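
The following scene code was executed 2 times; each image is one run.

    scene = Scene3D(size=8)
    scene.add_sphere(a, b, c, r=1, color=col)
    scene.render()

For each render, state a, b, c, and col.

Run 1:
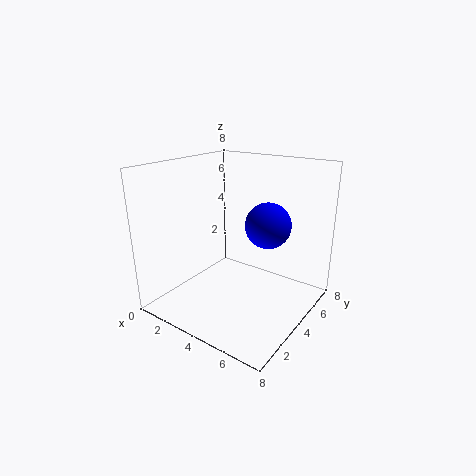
a = 7, b = 2, c = 6, col = 'blue'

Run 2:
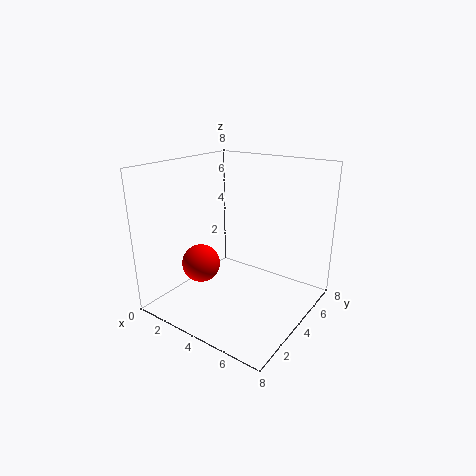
a = 3, b = 2, c = 3, col = 'red'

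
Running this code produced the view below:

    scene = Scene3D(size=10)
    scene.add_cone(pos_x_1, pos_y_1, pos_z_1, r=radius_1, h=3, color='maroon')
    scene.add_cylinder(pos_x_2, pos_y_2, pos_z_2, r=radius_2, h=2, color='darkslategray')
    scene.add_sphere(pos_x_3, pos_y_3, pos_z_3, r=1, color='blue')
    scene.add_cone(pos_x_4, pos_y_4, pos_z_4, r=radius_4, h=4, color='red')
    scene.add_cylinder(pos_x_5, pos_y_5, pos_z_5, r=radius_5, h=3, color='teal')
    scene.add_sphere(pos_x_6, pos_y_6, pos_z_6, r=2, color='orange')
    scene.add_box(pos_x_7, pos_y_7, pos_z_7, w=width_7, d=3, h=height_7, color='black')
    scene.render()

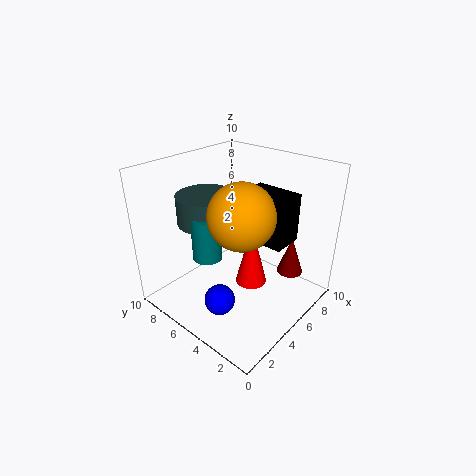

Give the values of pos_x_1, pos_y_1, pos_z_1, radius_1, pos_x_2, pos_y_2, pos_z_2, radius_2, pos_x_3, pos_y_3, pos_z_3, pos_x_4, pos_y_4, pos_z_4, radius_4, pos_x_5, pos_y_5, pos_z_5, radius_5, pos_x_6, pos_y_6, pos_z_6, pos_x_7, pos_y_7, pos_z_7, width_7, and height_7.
pos_x_1 = 9, pos_y_1 = 3, pos_z_1 = 1, radius_1 = 1, pos_x_2 = 4, pos_y_2 = 7, pos_z_2 = 6, radius_2 = 2, pos_x_3 = 2, pos_y_3 = 4, pos_z_3 = 2, pos_x_4 = 4, pos_y_4 = 3, pos_z_4 = 3, radius_4 = 1, pos_x_5 = 3, pos_y_5 = 6, pos_z_5 = 4, radius_5 = 1, pos_x_6 = 3, pos_y_6 = 3, pos_z_6 = 8, pos_x_7 = 4, pos_y_7 = 1, pos_z_7 = 6, width_7 = 2, height_7 = 3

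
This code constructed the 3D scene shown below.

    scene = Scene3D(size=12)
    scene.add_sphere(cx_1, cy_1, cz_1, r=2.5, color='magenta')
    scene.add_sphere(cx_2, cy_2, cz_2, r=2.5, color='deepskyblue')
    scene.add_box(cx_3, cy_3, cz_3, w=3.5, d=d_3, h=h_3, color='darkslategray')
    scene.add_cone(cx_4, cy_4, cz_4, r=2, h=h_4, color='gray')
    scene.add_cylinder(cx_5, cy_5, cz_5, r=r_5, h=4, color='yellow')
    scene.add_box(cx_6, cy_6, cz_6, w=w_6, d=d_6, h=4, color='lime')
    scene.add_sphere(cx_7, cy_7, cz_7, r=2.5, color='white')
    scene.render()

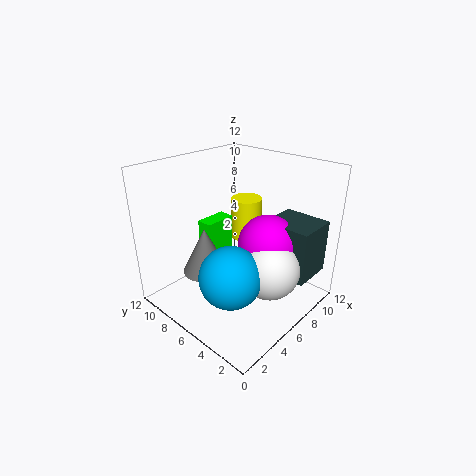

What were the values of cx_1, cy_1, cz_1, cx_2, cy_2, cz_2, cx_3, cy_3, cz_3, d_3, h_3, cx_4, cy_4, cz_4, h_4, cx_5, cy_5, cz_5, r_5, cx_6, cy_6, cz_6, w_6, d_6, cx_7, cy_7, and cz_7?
cx_1 = 7.5; cy_1 = 4; cz_1 = 5.5; cx_2 = 3.5; cy_2 = 4.5; cz_2 = 4; cx_3 = 7.5; cy_3 = 0.5; cz_3 = 3; d_3 = 4; h_3 = 4.5; cx_4 = 4.5; cy_4 = 8.5; cz_4 = 2.5; h_4 = 4; cx_5 = 10.5; cy_5 = 9; cz_5 = 3.5; r_5 = 1.5; cx_6 = 6; cy_6 = 9.5; cz_6 = 2; w_6 = 3; d_6 = 1.5; cx_7 = 6.5; cy_7 = 3; cz_7 = 4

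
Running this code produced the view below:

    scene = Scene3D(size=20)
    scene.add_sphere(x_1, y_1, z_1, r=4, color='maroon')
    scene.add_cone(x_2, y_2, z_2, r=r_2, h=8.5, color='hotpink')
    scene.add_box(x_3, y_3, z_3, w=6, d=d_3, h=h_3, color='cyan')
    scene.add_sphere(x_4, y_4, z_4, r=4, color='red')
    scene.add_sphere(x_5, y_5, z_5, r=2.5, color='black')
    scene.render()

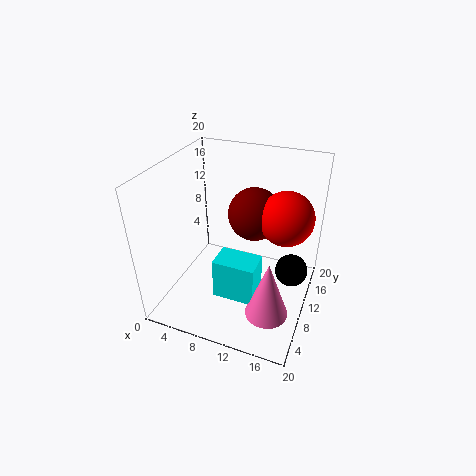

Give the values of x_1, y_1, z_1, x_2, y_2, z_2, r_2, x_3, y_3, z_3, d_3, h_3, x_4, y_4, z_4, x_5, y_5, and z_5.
x_1 = 10.5, y_1 = 15.5, z_1 = 11, x_2 = 15.5, y_2 = 7, z_2 = 0.5, r_2 = 3, x_3 = 7.5, y_3 = 6.5, z_3 = 1.5, d_3 = 4, h_3 = 6, x_4 = 15.5, y_4 = 15, z_4 = 11.5, x_5 = 17, y_5 = 15, z_5 = 2.5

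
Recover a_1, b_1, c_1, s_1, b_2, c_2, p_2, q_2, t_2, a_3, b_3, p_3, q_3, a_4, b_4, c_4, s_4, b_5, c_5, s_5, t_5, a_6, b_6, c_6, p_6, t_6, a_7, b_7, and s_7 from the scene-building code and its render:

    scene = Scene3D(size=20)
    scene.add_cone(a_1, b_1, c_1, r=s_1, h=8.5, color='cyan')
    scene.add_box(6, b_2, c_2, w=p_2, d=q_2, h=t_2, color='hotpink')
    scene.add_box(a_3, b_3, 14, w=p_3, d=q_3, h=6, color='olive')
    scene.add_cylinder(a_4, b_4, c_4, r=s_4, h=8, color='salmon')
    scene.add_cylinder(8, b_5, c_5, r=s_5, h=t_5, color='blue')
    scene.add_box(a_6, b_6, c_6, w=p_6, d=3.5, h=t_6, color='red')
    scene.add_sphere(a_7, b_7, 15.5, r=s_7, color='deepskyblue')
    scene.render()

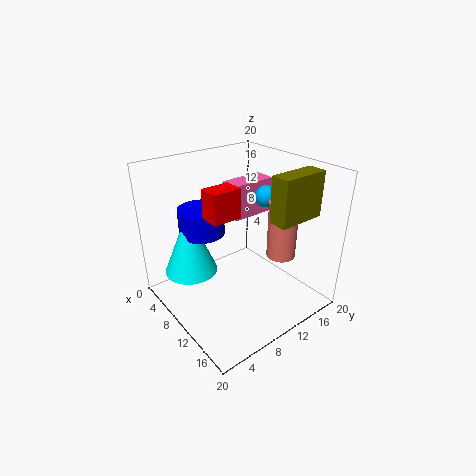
a_1 = 8
b_1 = 3.5
c_1 = 6.5
s_1 = 3.5
b_2 = 10.5
c_2 = 12
p_2 = 3
q_2 = 6.5
t_2 = 5
a_3 = 15
b_3 = 11
p_3 = 2.5
q_3 = 6.5
a_4 = 14
b_4 = 14.5
c_4 = 7.5
s_4 = 2
b_5 = 5.5
c_5 = 11.5
s_5 = 3
t_5 = 3.5
a_6 = 12.5
b_6 = 3
c_6 = 16
p_6 = 2.5
t_6 = 3.5
a_7 = 11
b_7 = 14
s_7 = 1.5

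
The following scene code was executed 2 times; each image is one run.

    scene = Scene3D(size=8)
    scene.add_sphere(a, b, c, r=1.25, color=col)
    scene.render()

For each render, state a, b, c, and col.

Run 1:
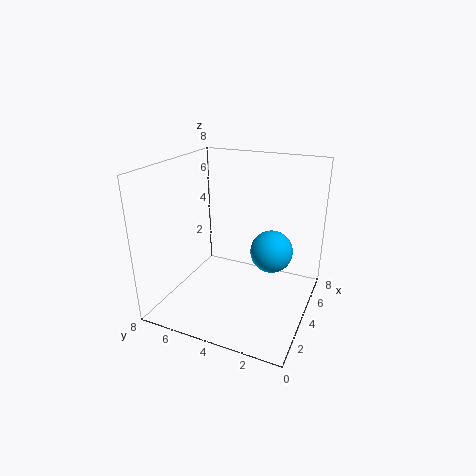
a = 5.5
b = 2.5
c = 2.75
col = 'deepskyblue'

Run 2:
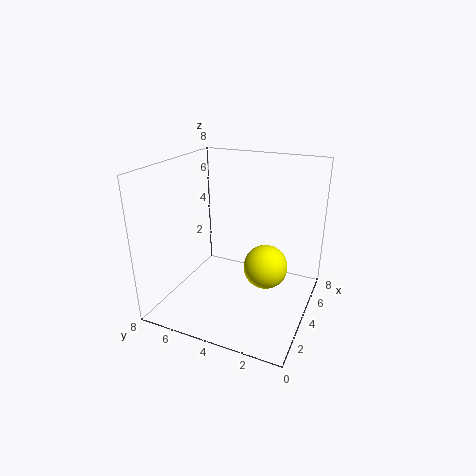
a = 4.5
b = 2.5
c = 2.25
col = 'yellow'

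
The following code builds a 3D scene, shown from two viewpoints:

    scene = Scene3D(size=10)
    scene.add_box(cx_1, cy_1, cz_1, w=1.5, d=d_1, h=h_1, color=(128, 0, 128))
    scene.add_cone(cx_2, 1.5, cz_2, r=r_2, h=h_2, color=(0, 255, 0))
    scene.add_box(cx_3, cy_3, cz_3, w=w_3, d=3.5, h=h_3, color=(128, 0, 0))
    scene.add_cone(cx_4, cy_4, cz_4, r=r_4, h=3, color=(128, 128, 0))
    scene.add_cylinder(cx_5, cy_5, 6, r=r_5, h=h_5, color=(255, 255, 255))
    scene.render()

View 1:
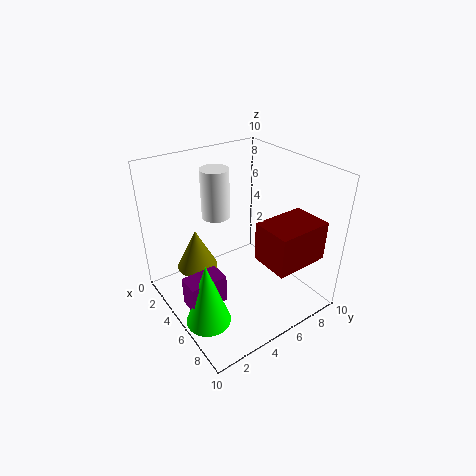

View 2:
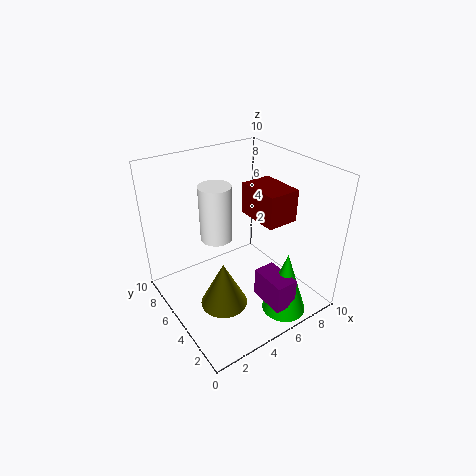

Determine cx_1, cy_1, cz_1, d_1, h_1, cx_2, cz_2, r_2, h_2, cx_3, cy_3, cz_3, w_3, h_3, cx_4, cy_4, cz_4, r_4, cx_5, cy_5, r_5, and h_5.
cx_1 = 5; cy_1 = 0.5; cz_1 = 1.5; d_1 = 2.5; h_1 = 2; cx_2 = 6.5; cz_2 = 0.5; r_2 = 1.5; h_2 = 4.5; cx_3 = 7.5; cy_3 = 4.5; cz_3 = 5; w_3 = 2.5; h_3 = 2.5; cx_4 = 2.5; cy_4 = 3; cz_4 = 2; r_4 = 1.5; cx_5 = 3; cy_5 = 4.5; r_5 = 1; h_5 = 3.5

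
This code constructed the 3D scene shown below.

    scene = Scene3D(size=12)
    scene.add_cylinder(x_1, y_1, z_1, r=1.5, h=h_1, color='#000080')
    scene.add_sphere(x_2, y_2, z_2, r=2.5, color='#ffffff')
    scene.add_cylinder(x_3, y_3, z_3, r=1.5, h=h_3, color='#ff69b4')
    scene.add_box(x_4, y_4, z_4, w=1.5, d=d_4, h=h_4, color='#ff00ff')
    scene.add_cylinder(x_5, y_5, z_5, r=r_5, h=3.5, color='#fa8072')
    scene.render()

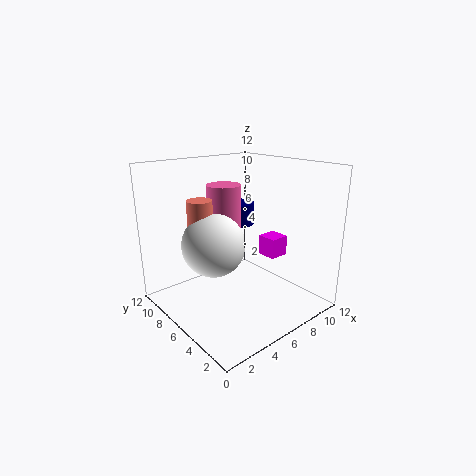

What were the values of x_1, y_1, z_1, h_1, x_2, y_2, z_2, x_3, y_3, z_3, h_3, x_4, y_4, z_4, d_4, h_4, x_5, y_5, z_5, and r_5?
x_1 = 8.5; y_1 = 9; z_1 = 6; h_1 = 2; x_2 = 3.5; y_2 = 6; z_2 = 6; x_3 = 6.5; y_3 = 8.5; z_3 = 5; h_3 = 5; x_4 = 6; y_4 = 2; z_4 = 5.5; d_4 = 1.5; h_4 = 1.5; x_5 = 3; y_5 = 7; z_5 = 6; r_5 = 1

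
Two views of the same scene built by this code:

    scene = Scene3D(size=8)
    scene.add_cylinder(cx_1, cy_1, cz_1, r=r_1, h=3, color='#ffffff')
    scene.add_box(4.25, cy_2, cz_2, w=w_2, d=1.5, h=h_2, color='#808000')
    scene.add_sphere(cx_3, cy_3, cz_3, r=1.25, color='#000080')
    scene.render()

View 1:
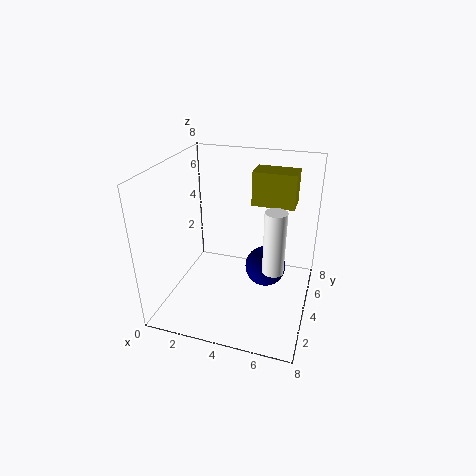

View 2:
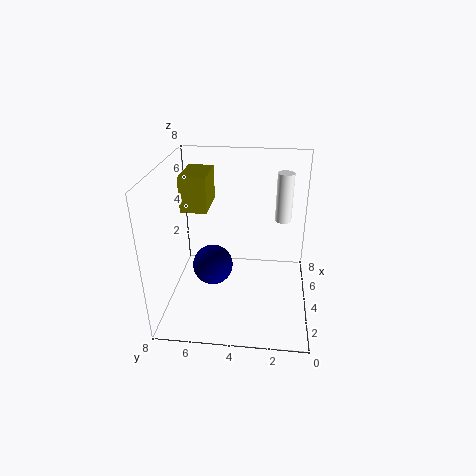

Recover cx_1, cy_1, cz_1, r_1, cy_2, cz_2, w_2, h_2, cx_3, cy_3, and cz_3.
cx_1 = 6.5, cy_1 = 1.5, cz_1 = 4, r_1 = 0.5, cy_2 = 5.75, cz_2 = 5.25, w_2 = 2.5, h_2 = 2, cx_3 = 5.25, cy_3 = 5.75, cz_3 = 1.25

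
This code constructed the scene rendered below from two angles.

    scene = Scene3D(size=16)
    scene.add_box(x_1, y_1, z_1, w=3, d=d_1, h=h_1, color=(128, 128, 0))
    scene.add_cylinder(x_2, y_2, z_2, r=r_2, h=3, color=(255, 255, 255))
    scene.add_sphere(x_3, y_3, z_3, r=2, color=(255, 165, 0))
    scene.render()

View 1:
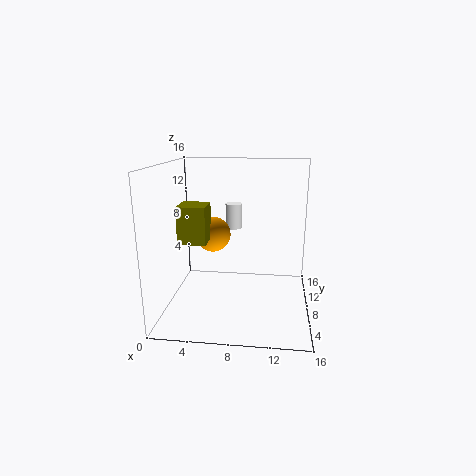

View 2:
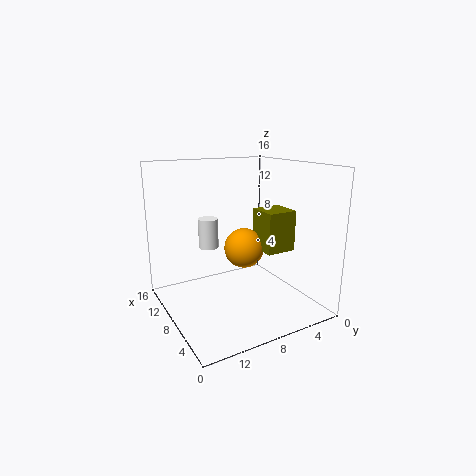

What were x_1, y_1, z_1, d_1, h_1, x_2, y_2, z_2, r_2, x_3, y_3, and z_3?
x_1 = 2, y_1 = 5, z_1 = 8, d_1 = 3, h_1 = 4, x_2 = 7, y_2 = 12, z_2 = 8, r_2 = 1, x_3 = 5, y_3 = 9, z_3 = 8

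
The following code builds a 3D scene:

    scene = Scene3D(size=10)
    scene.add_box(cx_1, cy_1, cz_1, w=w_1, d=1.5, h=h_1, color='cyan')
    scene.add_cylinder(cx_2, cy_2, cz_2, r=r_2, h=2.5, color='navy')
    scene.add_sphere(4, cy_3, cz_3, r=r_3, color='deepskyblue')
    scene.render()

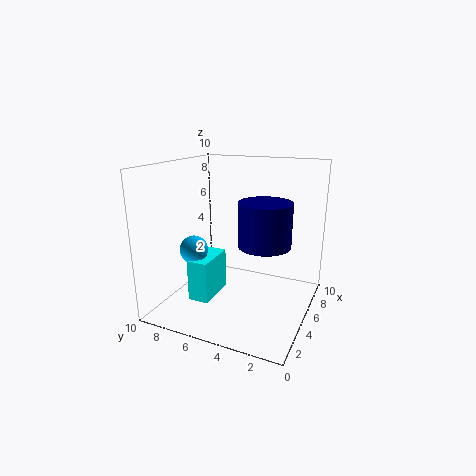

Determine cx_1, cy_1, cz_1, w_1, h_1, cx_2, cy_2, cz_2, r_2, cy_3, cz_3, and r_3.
cx_1 = 3
cy_1 = 6.5
cz_1 = 0.5
w_1 = 3
h_1 = 3
cx_2 = 2
cy_2 = 2
cz_2 = 6
r_2 = 1.5
cy_3 = 8
cz_3 = 4
r_3 = 1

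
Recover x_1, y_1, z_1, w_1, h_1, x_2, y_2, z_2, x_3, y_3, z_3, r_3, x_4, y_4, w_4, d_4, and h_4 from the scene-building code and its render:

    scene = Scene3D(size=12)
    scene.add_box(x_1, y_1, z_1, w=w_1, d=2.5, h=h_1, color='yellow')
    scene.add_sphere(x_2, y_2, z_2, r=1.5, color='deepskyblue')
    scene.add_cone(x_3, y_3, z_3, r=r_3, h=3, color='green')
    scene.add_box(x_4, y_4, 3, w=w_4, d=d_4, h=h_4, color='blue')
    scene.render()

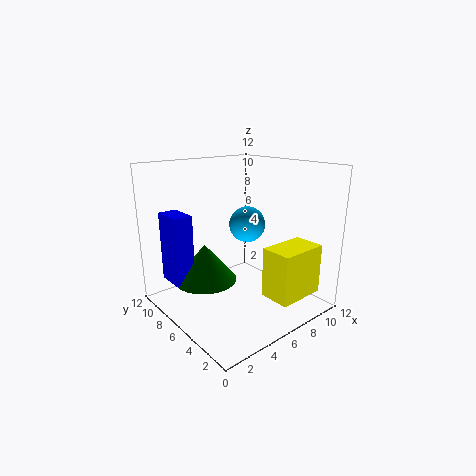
x_1 = 6, y_1 = 0.5, z_1 = 2, w_1 = 4, h_1 = 4, x_2 = 7, y_2 = 6, z_2 = 7, x_3 = 3, y_3 = 6.5, z_3 = 3, r_3 = 2.5, x_4 = 0.5, y_4 = 6.5, w_4 = 1.5, d_4 = 2.5, h_4 = 5.5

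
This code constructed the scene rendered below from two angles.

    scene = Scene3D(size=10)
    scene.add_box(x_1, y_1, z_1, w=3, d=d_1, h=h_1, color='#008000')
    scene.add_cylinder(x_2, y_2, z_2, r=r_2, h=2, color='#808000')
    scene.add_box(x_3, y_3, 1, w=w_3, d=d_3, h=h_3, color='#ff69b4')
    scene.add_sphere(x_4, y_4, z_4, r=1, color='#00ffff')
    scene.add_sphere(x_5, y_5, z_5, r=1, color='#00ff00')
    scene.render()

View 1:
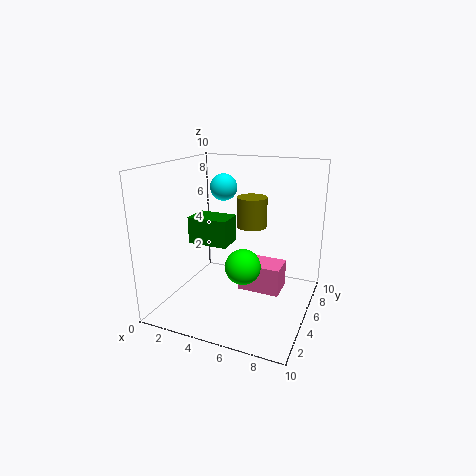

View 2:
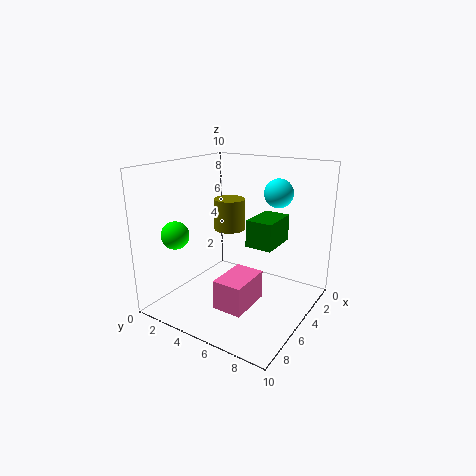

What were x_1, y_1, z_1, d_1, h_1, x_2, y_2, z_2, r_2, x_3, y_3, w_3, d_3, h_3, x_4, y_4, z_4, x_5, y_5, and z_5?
x_1 = 1; y_1 = 5; z_1 = 4; d_1 = 2; h_1 = 2; x_2 = 6; y_2 = 5; z_2 = 6; r_2 = 1; x_3 = 5; y_3 = 5; w_3 = 3; d_3 = 2; h_3 = 2; x_4 = 3; y_4 = 7; z_4 = 8; x_5 = 7; y_5 = 1; z_5 = 5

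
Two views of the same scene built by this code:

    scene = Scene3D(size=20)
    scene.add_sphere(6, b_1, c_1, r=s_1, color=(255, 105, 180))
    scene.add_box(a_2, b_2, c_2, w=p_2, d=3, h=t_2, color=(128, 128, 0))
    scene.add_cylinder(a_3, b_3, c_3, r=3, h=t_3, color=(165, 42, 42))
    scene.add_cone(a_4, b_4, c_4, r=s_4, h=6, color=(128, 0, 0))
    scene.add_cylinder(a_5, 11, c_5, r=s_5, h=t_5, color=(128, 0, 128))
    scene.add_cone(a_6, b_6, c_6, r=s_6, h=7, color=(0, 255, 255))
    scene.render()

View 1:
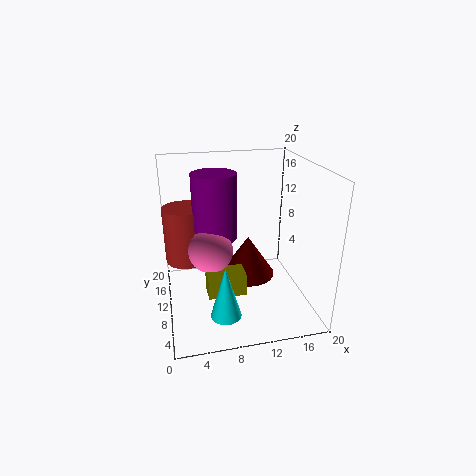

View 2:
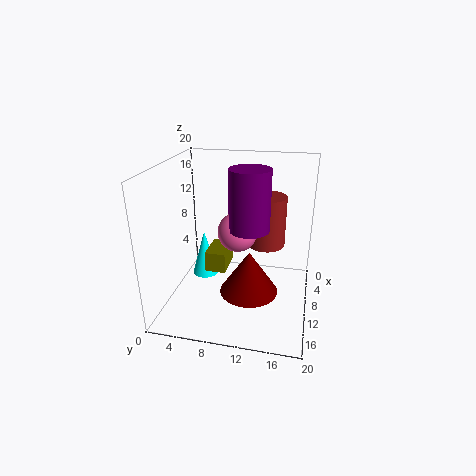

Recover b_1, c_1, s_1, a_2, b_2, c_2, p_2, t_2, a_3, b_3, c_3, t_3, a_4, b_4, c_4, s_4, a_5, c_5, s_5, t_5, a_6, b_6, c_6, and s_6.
b_1 = 9
c_1 = 9
s_1 = 3
a_2 = 5
b_2 = 5
c_2 = 4
p_2 = 5
t_2 = 3
a_3 = 3
b_3 = 13
c_3 = 6
t_3 = 8
a_4 = 12
b_4 = 12
c_4 = 3
s_4 = 4
a_5 = 7
c_5 = 10
s_5 = 3
t_5 = 9
a_6 = 7
b_6 = 4
c_6 = 2
s_6 = 2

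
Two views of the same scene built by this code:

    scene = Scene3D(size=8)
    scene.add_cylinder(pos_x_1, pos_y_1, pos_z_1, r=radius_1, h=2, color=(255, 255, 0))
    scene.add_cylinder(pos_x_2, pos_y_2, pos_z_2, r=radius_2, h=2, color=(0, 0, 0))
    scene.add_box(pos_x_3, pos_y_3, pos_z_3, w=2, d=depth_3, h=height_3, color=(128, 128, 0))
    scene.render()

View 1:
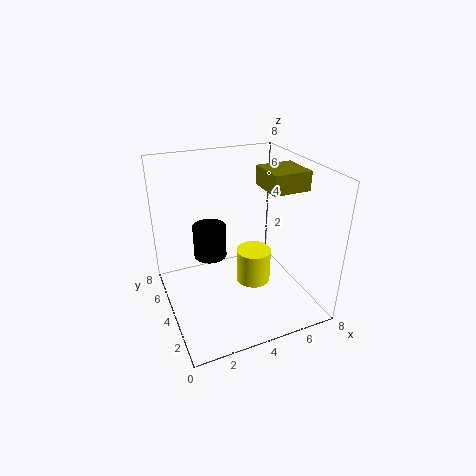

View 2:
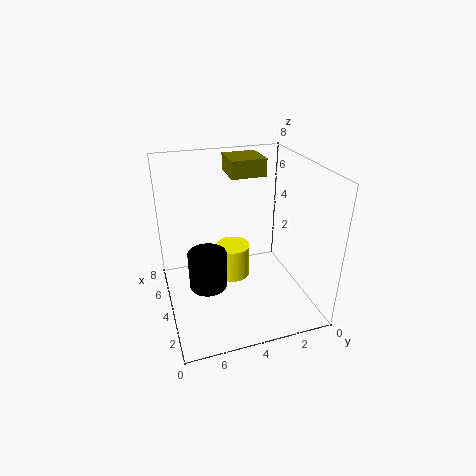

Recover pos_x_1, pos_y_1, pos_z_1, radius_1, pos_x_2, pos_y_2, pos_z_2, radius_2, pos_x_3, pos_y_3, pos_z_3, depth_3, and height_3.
pos_x_1 = 5
pos_y_1 = 4
pos_z_1 = 1
radius_1 = 1
pos_x_2 = 3
pos_y_2 = 6
pos_z_2 = 2
radius_2 = 1
pos_x_3 = 5
pos_y_3 = 2
pos_z_3 = 7
depth_3 = 2
height_3 = 1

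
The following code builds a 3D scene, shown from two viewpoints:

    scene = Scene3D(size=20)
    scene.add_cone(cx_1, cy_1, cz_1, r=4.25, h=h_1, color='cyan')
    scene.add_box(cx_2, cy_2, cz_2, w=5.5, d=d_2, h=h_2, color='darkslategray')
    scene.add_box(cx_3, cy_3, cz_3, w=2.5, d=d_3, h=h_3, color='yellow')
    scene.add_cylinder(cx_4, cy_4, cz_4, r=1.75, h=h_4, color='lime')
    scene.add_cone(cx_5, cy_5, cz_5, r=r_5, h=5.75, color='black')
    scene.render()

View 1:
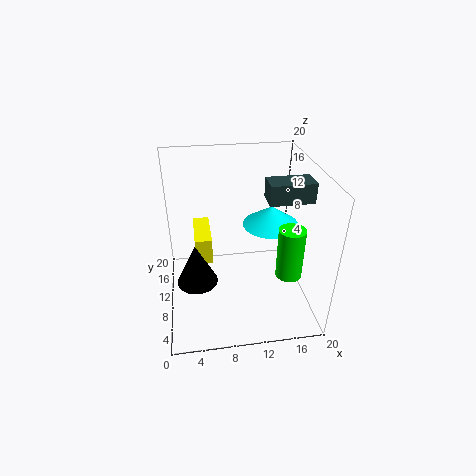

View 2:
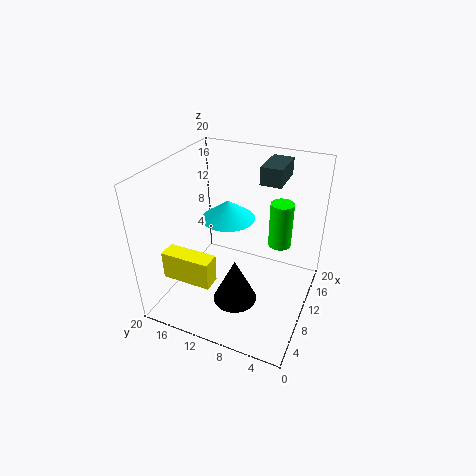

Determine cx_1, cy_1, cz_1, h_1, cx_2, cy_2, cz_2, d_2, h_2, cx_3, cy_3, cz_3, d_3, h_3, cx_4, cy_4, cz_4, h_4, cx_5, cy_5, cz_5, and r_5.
cx_1 = 15.75; cy_1 = 14.25; cz_1 = 9.25; h_1 = 3; cx_2 = 13; cy_2 = 5.25; cz_2 = 17; d_2 = 3; h_2 = 2.5; cx_3 = 4; cy_3 = 11.75; cz_3 = 4.75; d_3 = 7; h_3 = 4; cx_4 = 16.25; cy_4 = 5.75; cz_4 = 6.25; h_4 = 7; cx_5 = 4; cy_5 = 7.75; cz_5 = 5; r_5 = 2.75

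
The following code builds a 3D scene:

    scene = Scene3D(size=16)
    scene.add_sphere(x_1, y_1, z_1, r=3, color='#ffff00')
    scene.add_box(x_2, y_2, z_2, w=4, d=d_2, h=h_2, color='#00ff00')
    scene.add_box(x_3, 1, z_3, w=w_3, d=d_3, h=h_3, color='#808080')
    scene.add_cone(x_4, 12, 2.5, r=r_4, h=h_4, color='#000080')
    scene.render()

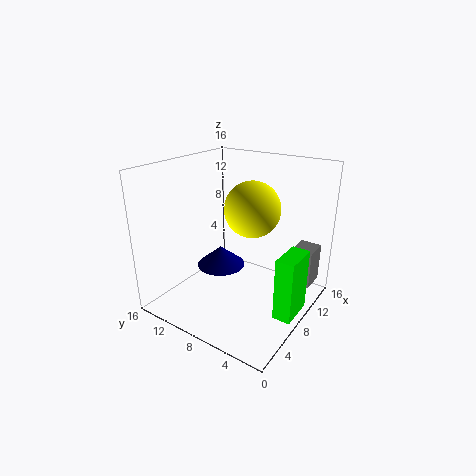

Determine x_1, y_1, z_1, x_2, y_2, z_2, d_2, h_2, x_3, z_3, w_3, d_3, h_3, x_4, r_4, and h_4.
x_1 = 8.5; y_1 = 6.5; z_1 = 11.5; x_2 = 6.5; y_2 = 0.5; z_2 = 0.5; d_2 = 2; h_2 = 7; x_3 = 12.5; z_3 = 1.5; w_3 = 3; d_3 = 2.5; h_3 = 4.5; x_4 = 10; r_4 = 3; h_4 = 2.5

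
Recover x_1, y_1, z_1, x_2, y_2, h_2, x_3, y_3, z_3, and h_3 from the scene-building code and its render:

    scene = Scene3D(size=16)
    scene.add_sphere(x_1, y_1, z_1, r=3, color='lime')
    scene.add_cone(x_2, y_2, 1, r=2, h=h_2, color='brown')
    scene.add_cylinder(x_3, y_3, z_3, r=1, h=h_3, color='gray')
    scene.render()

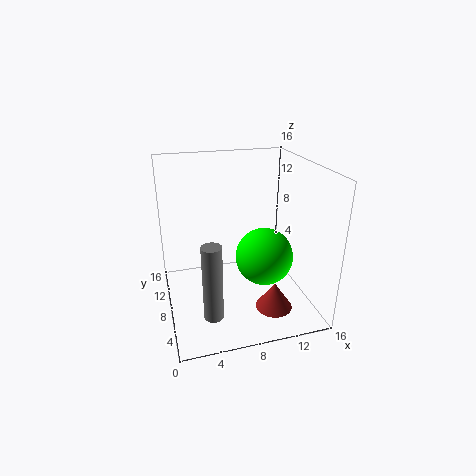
x_1 = 10; y_1 = 5; z_1 = 7; x_2 = 11; y_2 = 4; h_2 = 3; x_3 = 4; y_3 = 3; z_3 = 2; h_3 = 8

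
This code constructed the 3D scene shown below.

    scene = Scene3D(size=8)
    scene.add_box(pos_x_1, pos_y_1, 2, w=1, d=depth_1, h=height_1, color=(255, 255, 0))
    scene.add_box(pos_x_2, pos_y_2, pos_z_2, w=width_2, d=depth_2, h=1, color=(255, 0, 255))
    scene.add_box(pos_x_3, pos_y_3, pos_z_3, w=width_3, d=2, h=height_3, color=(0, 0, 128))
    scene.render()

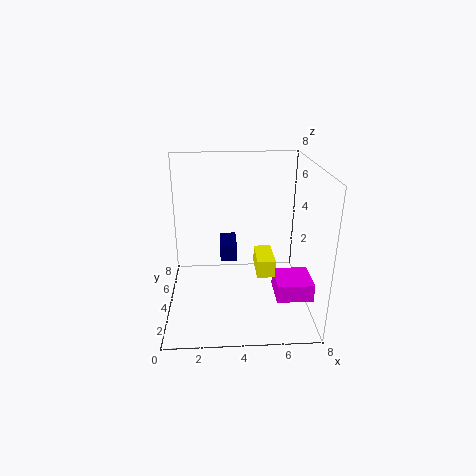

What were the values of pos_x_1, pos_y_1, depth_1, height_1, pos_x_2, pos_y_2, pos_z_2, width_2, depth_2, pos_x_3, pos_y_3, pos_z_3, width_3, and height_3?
pos_x_1 = 5; pos_y_1 = 3; depth_1 = 2; height_1 = 1; pos_x_2 = 6; pos_y_2 = 2; pos_z_2 = 1; width_2 = 2; depth_2 = 2; pos_x_3 = 3; pos_y_3 = 5; pos_z_3 = 2; width_3 = 1; height_3 = 1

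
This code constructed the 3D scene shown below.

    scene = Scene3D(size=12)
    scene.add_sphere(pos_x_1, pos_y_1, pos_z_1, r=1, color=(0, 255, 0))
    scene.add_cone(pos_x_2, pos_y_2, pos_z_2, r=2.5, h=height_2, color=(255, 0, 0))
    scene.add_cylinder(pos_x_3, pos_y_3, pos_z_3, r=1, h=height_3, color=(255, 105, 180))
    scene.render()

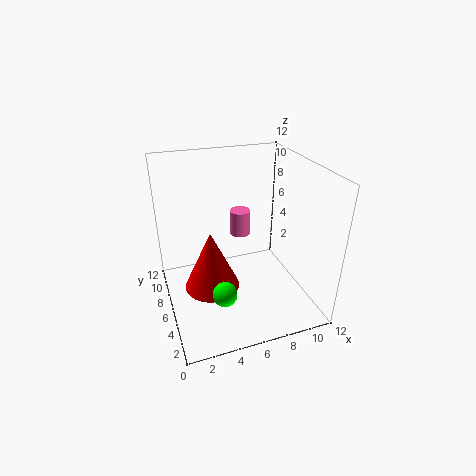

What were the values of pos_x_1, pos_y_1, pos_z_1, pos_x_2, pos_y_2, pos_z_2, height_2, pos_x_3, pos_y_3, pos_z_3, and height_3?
pos_x_1 = 4, pos_y_1 = 3.5, pos_z_1 = 2.5, pos_x_2 = 4, pos_y_2 = 7.5, pos_z_2 = 0.5, height_2 = 5.5, pos_x_3 = 8, pos_y_3 = 11, pos_z_3 = 3.5, height_3 = 2.5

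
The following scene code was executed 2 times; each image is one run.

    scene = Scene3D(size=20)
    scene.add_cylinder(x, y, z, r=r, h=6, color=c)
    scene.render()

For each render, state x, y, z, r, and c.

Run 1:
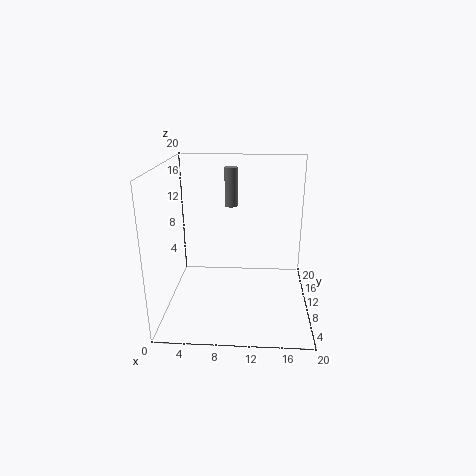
x = 8.5, y = 17, z = 12.5, r = 1, c = 'gray'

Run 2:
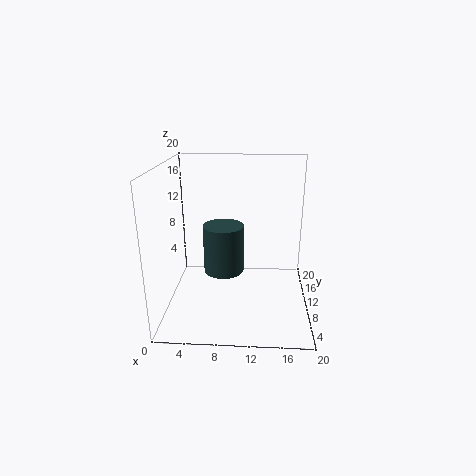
x = 8.5, y = 5.5, z = 7.5, r = 2.5, c = 'darkslategray'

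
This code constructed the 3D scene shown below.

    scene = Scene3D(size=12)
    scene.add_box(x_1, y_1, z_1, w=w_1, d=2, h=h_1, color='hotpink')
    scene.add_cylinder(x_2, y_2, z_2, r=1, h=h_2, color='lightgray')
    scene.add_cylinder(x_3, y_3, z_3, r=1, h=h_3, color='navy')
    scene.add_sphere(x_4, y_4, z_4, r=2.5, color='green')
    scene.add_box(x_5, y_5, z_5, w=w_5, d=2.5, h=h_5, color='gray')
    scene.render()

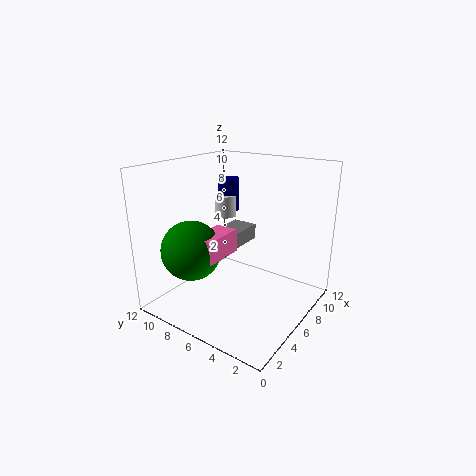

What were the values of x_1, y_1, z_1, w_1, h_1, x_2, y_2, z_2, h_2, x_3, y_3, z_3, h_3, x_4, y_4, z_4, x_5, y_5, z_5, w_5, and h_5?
x_1 = 3
y_1 = 6.5
z_1 = 4.5
w_1 = 3.5
h_1 = 2
x_2 = 9
y_2 = 9.5
z_2 = 6.5
h_2 = 2
x_3 = 9.5
y_3 = 9.5
z_3 = 7
h_3 = 3
x_4 = 3.5
y_4 = 9
z_4 = 5
x_5 = 8.5
y_5 = 8
z_5 = 3.5
w_5 = 3.5
h_5 = 1.5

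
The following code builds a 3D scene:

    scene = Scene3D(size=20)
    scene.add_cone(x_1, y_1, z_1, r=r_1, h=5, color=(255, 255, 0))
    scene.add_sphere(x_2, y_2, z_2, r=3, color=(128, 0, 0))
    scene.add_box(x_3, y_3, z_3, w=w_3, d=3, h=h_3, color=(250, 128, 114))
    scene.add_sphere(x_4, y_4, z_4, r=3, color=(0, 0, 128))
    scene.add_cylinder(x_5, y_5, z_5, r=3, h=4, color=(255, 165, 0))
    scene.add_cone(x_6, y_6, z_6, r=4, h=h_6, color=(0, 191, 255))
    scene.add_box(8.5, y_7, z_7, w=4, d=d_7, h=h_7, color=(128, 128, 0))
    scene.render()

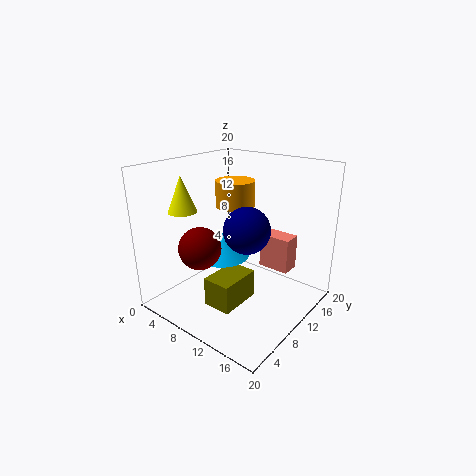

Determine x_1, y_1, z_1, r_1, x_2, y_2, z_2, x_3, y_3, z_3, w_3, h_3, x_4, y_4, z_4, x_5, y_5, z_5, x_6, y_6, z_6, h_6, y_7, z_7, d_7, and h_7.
x_1 = 3.5, y_1 = 6, z_1 = 13.5, r_1 = 2, x_2 = 6, y_2 = 6.5, z_2 = 8.5, x_3 = 9, y_3 = 17, z_3 = 2.5, w_3 = 5, h_3 = 5.5, x_4 = 13, y_4 = 8, z_4 = 12.5, x_5 = 5.5, y_5 = 15, z_5 = 12.5, x_6 = 7, y_6 = 10, z_6 = 6.5, h_6 = 3.5, y_7 = 4.5, z_7 = 1.5, d_7 = 6, h_7 = 4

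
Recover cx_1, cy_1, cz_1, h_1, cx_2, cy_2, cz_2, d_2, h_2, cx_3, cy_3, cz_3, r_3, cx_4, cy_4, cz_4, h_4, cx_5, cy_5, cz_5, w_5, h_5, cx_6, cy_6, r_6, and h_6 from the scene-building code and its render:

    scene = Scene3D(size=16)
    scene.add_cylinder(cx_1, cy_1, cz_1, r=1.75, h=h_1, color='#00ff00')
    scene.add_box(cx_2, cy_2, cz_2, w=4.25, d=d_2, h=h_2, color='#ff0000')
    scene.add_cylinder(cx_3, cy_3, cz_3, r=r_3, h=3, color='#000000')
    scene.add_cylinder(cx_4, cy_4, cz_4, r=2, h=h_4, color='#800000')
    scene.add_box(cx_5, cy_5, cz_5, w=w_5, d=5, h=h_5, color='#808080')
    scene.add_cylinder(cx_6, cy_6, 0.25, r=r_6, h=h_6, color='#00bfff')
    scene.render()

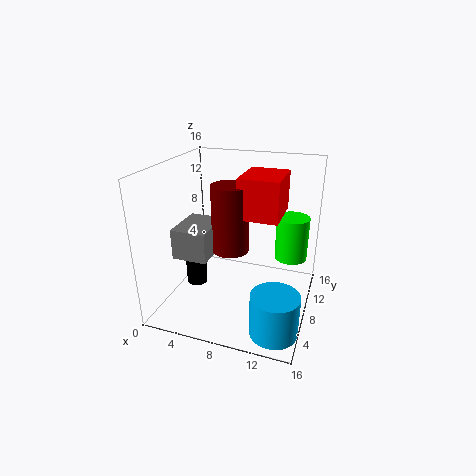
cx_1 = 13.75
cy_1 = 9.25
cz_1 = 6
h_1 = 4.75
cx_2 = 8.5
cy_2 = 6
cz_2 = 11
d_2 = 5.25
h_2 = 4.25
cx_3 = 2.25
cy_3 = 8.75
cz_3 = 0.75
r_3 = 1.25
cx_4 = 7.5
cy_4 = 7
cz_4 = 7
h_4 = 7.25
cx_5 = 2.25
cy_5 = 3.5
cz_5 = 6.75
w_5 = 3.75
h_5 = 3.25
cx_6 = 13.5
cy_6 = 3.25
r_6 = 2.5
h_6 = 4.5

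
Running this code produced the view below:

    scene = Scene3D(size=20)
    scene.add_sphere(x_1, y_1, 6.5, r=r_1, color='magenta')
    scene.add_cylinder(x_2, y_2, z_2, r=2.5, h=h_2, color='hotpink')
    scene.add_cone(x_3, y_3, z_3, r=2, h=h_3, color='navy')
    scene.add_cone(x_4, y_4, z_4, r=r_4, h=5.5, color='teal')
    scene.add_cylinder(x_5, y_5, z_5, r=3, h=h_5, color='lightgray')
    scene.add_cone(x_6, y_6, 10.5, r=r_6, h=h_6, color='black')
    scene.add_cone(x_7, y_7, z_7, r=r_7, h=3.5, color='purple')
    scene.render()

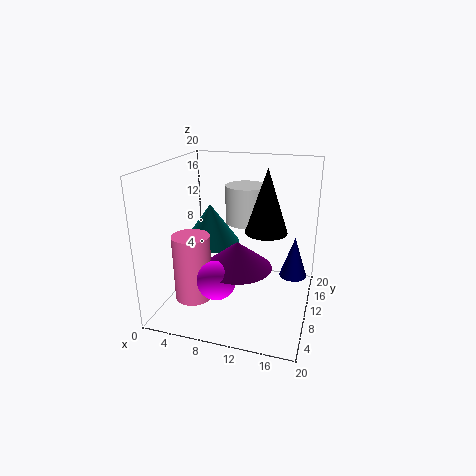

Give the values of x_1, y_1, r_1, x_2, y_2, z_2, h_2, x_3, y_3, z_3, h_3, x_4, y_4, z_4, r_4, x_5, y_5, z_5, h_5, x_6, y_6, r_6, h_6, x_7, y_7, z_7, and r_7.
x_1 = 9; y_1 = 4; r_1 = 2.5; x_2 = 5; y_2 = 5.5; z_2 = 2.5; h_2 = 9; x_3 = 17.5; y_3 = 13.5; z_3 = 3.5; h_3 = 6; x_4 = 6; y_4 = 10; z_4 = 9; r_4 = 4; x_5 = 10; y_5 = 14; z_5 = 11; h_5 = 5.5; x_6 = 13.5; y_6 = 12; r_6 = 3; h_6 = 9; x_7 = 11; y_7 = 6.5; z_7 = 7.5; r_7 = 4.5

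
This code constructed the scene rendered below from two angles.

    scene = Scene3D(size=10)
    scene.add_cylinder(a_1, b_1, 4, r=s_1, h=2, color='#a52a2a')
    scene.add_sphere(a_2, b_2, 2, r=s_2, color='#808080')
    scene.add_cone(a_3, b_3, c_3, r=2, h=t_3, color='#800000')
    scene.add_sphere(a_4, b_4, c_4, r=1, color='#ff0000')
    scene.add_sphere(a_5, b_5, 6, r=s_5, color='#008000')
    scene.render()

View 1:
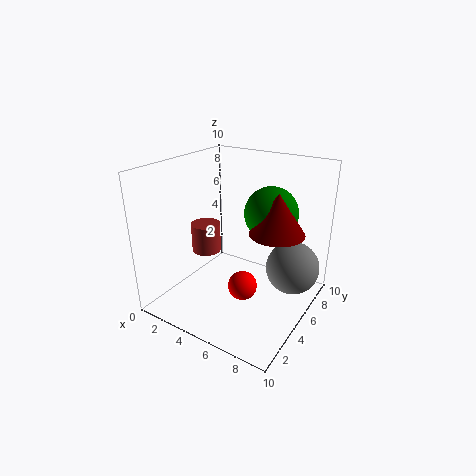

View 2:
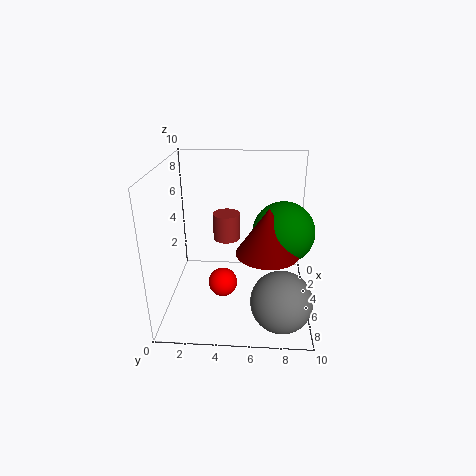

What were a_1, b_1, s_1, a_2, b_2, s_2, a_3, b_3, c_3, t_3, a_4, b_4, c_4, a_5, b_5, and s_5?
a_1 = 3; b_1 = 4; s_1 = 1; a_2 = 8; b_2 = 8; s_2 = 2; a_3 = 7; b_3 = 7; c_3 = 5; t_3 = 3; a_4 = 6; b_4 = 4; c_4 = 2; a_5 = 6; b_5 = 8; s_5 = 2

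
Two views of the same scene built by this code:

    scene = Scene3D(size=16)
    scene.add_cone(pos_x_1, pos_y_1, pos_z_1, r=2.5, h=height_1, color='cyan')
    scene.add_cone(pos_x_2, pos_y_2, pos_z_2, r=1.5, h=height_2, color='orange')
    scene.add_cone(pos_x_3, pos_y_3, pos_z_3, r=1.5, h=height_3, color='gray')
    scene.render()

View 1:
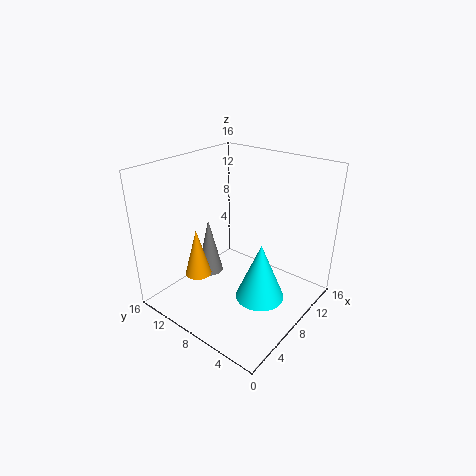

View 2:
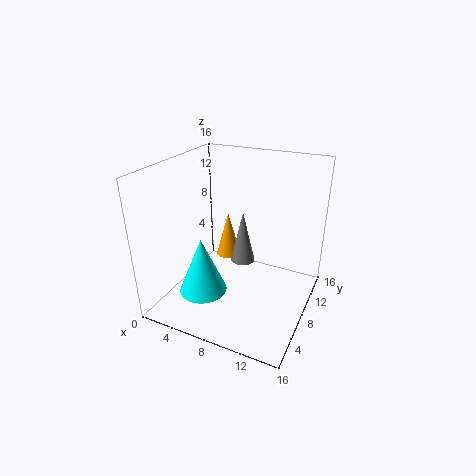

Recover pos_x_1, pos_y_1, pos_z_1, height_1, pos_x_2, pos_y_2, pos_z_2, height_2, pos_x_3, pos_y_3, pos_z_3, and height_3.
pos_x_1 = 6
pos_y_1 = 3.5
pos_z_1 = 3.5
height_1 = 6
pos_x_2 = 5
pos_y_2 = 11.5
pos_z_2 = 3.5
height_2 = 5.5
pos_x_3 = 7
pos_y_3 = 11.5
pos_z_3 = 3
height_3 = 6.5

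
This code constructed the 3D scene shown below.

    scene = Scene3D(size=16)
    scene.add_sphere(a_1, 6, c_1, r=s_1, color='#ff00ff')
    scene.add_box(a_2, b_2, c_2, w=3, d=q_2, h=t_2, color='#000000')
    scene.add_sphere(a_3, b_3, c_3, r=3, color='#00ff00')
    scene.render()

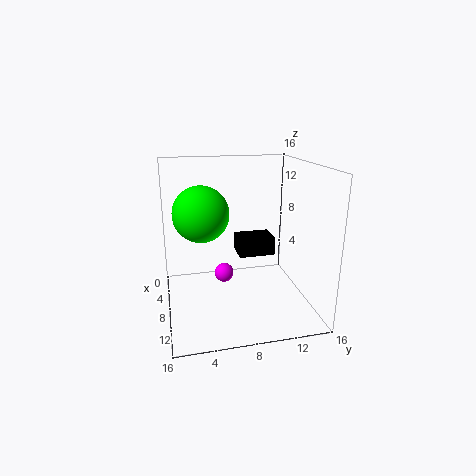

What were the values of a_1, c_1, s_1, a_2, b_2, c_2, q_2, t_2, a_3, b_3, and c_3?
a_1 = 10; c_1 = 5; s_1 = 1; a_2 = 6; b_2 = 8; c_2 = 6; q_2 = 4; t_2 = 2; a_3 = 8; b_3 = 4; c_3 = 11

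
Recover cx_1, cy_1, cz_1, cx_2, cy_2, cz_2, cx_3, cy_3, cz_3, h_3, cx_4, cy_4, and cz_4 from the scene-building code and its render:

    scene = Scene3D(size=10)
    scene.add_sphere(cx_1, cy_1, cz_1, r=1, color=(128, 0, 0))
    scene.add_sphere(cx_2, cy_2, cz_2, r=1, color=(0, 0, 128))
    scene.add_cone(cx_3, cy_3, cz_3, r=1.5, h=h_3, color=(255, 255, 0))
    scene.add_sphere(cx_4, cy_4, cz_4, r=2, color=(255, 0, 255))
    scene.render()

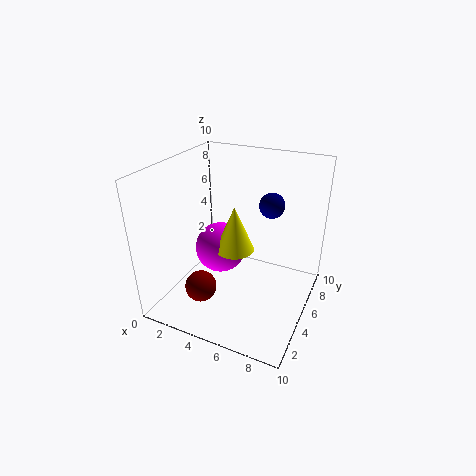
cx_1 = 4
cy_1 = 1.5
cz_1 = 3
cx_2 = 6
cy_2 = 9
cz_2 = 6
cx_3 = 4
cy_3 = 6.5
cz_3 = 3
h_3 = 3.5
cx_4 = 2.5
cy_4 = 7
cz_4 = 2.5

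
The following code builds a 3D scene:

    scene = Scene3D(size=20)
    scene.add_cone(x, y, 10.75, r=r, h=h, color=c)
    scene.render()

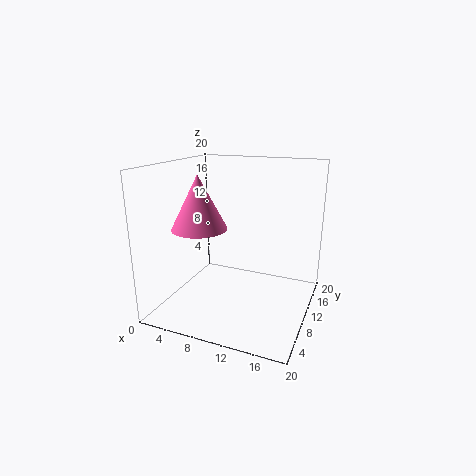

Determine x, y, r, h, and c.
x = 4.25, y = 9.5, r = 4, h = 7.75, c = 'hotpink'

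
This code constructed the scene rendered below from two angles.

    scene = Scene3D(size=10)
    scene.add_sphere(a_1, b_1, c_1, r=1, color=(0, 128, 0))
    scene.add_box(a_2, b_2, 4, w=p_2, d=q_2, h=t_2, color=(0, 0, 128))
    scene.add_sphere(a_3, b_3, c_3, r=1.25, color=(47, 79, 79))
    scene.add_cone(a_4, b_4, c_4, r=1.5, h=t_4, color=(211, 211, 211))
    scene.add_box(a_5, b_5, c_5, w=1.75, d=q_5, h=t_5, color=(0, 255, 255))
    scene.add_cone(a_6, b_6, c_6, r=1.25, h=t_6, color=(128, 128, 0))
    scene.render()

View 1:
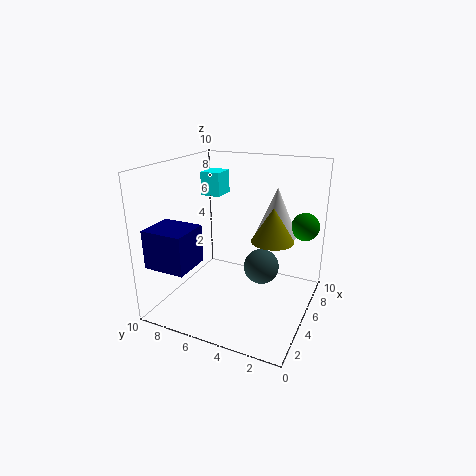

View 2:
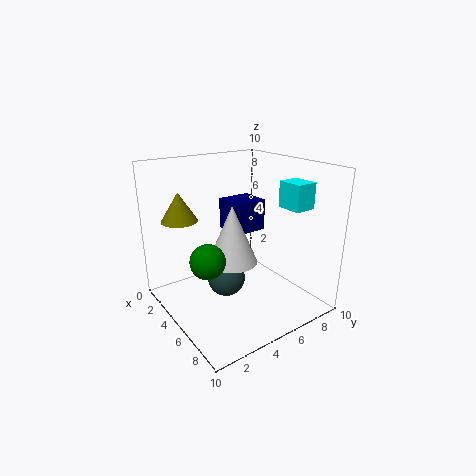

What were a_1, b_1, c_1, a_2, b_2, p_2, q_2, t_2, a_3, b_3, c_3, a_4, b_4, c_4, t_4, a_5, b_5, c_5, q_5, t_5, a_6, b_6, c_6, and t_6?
a_1 = 7.75
b_1 = 1
c_1 = 5.5
a_2 = 0.25
b_2 = 6.5
p_2 = 2.5
q_2 = 2.75
t_2 = 2.5
a_3 = 5.75
b_3 = 3.5
c_3 = 2.75
a_4 = 7.25
b_4 = 3
c_4 = 4.75
t_4 = 3.5
a_5 = 6.5
b_5 = 7.25
c_5 = 7.25
q_5 = 1.5
t_5 = 1.75
a_6 = 2.75
b_6 = 1.75
c_6 = 6.25
t_6 = 2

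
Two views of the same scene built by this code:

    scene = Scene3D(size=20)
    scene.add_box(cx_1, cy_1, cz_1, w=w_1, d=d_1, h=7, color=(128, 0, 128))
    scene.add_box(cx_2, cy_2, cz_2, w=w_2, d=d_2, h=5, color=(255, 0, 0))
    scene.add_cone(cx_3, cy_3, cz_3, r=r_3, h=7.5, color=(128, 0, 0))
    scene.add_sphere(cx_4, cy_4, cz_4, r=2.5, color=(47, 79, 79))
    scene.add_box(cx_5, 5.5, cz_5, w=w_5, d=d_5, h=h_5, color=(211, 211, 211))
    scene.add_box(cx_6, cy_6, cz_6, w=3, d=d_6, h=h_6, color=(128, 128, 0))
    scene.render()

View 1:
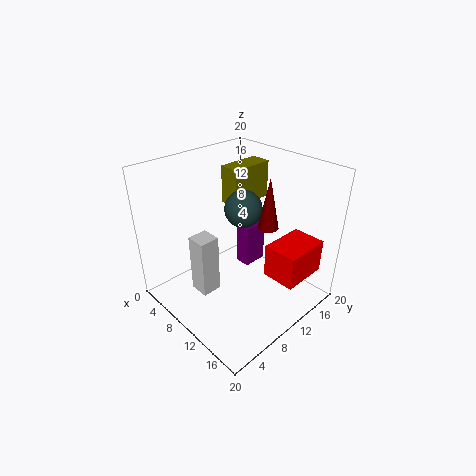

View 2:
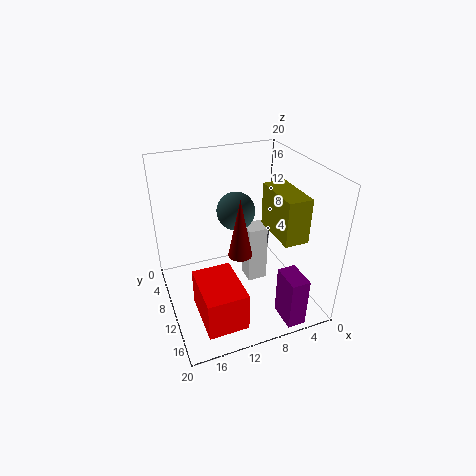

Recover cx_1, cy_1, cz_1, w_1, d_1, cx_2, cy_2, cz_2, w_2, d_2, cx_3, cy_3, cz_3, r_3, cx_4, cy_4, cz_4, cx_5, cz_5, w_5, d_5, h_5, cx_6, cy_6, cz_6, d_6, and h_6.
cx_1 = 4, cy_1 = 15.5, cz_1 = 0.5, w_1 = 2.5, d_1 = 4, cx_2 = 12.5, cy_2 = 13, cz_2 = 3.5, w_2 = 5, d_2 = 7, cx_3 = 11.5, cy_3 = 14.5, cz_3 = 10.5, r_3 = 1.5, cx_4 = 10.5, cy_4 = 10.5, cz_4 = 14.5, cx_5 = 4.5, cz_5 = 0.5, w_5 = 3, d_5 = 3, h_5 = 9, cx_6 = 4.5, cy_6 = 12, cz_6 = 13, d_6 = 6.5, h_6 = 5.5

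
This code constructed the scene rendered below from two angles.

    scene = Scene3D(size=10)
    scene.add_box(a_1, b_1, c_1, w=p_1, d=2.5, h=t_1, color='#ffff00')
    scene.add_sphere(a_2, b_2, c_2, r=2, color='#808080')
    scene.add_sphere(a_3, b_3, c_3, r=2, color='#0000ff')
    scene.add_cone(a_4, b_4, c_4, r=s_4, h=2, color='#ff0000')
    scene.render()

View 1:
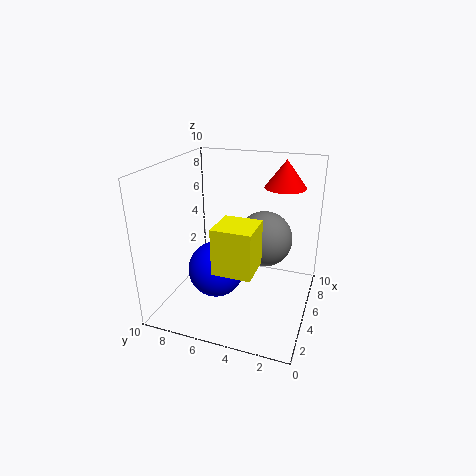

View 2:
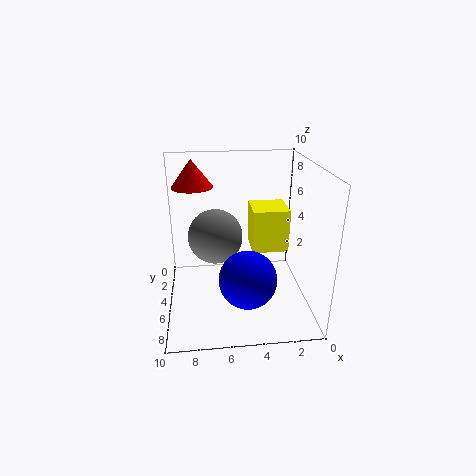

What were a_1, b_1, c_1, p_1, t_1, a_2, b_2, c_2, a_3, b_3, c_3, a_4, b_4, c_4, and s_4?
a_1 = 1.5
b_1 = 3
c_1 = 4
p_1 = 2.5
t_1 = 3
a_2 = 6.5
b_2 = 3.5
c_2 = 4.5
a_3 = 4.5
b_3 = 6.5
c_3 = 2.5
a_4 = 8
b_4 = 2.5
c_4 = 8
s_4 = 1.5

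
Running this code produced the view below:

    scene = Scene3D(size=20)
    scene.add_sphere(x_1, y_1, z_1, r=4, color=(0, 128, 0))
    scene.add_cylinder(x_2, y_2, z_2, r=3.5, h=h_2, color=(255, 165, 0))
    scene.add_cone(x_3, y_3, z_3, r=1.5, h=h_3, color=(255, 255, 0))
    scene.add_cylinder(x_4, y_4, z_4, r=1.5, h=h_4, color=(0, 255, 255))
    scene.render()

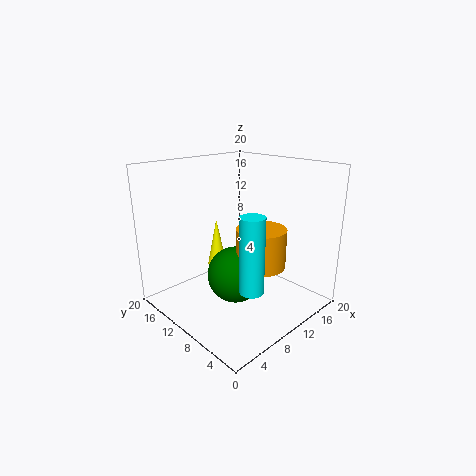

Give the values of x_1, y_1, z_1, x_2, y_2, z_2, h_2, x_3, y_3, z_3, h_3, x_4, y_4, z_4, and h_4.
x_1 = 9.5
y_1 = 10
z_1 = 4.5
x_2 = 12
y_2 = 7.5
z_2 = 6
h_2 = 5.5
x_3 = 12
y_3 = 17
z_3 = 3
h_3 = 7.5
x_4 = 6
y_4 = 3.5
z_4 = 6
h_4 = 9.5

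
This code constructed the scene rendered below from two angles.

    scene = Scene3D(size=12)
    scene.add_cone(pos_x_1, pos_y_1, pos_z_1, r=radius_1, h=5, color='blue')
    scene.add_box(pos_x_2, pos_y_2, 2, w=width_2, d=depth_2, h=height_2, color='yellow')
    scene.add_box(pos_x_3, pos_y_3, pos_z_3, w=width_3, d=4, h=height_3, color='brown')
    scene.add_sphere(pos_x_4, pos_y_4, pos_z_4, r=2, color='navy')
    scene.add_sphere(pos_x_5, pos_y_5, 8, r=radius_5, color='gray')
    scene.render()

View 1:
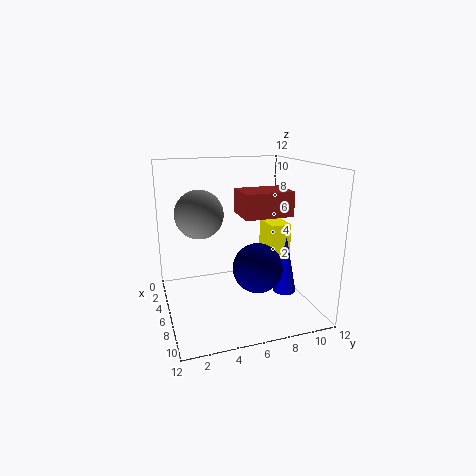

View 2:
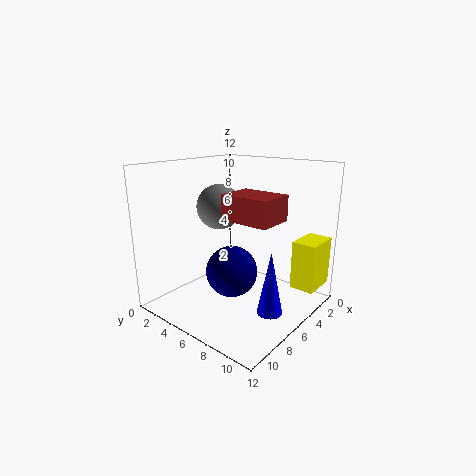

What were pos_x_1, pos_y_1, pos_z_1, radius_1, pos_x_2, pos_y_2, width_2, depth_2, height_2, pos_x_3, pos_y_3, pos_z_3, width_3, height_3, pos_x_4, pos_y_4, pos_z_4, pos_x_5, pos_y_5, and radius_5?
pos_x_1 = 7; pos_y_1 = 10; pos_z_1 = 1; radius_1 = 1; pos_x_2 = 1; pos_y_2 = 10; width_2 = 3; depth_2 = 2; height_2 = 4; pos_x_3 = 5; pos_y_3 = 6; pos_z_3 = 8; width_3 = 3; height_3 = 2; pos_x_4 = 8; pos_y_4 = 7; pos_z_4 = 4; pos_x_5 = 5; pos_y_5 = 3; radius_5 = 2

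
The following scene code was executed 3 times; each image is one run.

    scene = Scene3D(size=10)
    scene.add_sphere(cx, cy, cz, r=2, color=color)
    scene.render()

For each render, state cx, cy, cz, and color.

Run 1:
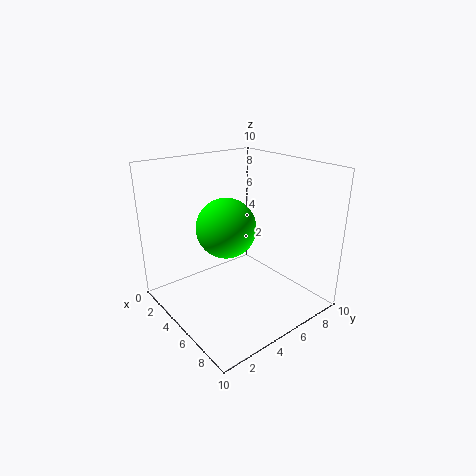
cx = 5, cy = 4, cz = 6, color = 'lime'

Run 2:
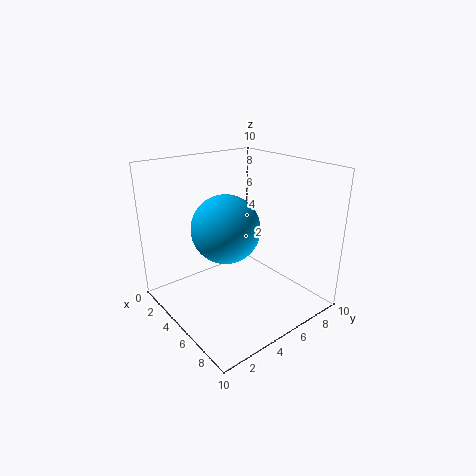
cx = 7, cy = 2.5, cz = 7, color = 'deepskyblue'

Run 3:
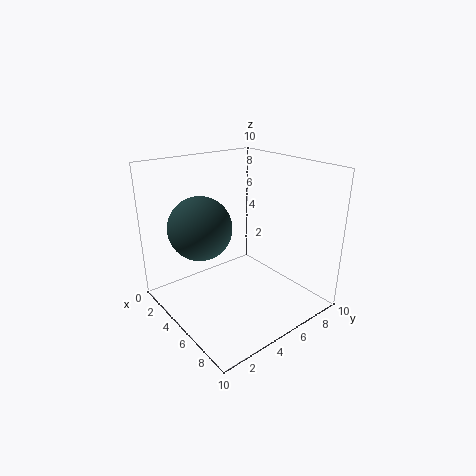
cx = 5, cy = 2, cz = 6.5, color = 'darkslategray'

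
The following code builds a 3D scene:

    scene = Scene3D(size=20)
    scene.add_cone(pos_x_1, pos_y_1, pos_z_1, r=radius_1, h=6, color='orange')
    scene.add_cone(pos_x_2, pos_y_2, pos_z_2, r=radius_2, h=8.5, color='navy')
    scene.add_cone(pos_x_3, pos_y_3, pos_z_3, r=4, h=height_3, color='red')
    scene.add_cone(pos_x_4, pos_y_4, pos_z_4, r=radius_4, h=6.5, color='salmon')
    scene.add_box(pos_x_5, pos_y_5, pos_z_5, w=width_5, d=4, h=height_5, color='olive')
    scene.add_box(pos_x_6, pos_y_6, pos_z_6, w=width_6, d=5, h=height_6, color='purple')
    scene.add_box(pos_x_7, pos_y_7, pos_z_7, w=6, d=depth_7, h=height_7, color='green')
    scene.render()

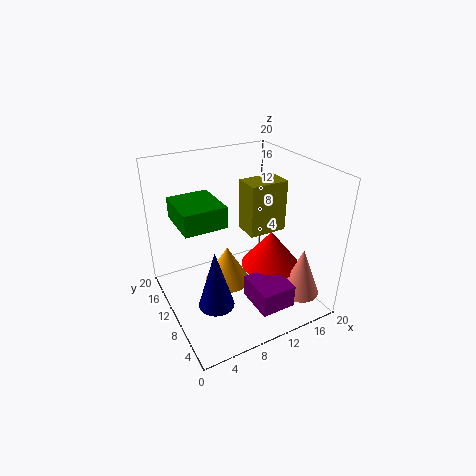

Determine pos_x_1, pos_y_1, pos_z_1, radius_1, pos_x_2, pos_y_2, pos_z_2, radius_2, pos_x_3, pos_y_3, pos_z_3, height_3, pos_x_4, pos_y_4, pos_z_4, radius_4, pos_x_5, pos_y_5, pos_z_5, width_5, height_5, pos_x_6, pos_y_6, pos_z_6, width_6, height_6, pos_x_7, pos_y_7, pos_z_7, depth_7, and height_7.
pos_x_1 = 10; pos_y_1 = 13.5; pos_z_1 = 0.5; radius_1 = 3.5; pos_x_2 = 5.5; pos_y_2 = 8; pos_z_2 = 1.5; radius_2 = 2.5; pos_x_3 = 13.5; pos_y_3 = 7; pos_z_3 = 6.5; height_3 = 5; pos_x_4 = 15.5; pos_y_4 = 2.5; pos_z_4 = 4; radius_4 = 2.5; pos_x_5 = 13.5; pos_y_5 = 12; pos_z_5 = 8; width_5 = 6; height_5 = 8; pos_x_6 = 8.5; pos_y_6 = 0.5; pos_z_6 = 4; width_6 = 4.5; height_6 = 3; pos_x_7 = 2.5; pos_y_7 = 10; pos_z_7 = 12; depth_7 = 7; height_7 = 3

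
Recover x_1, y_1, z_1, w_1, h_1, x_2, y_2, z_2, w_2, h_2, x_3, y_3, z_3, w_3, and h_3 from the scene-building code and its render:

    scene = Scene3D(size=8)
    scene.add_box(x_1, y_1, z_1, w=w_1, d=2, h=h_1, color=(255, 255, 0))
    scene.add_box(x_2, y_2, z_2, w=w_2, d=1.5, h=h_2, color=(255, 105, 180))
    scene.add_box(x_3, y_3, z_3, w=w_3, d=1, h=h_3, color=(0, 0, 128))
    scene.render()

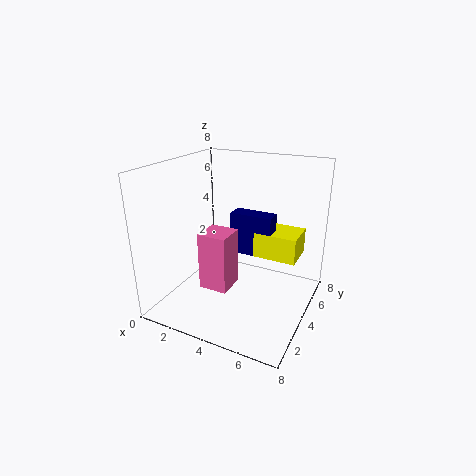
x_1 = 4.5
y_1 = 5
z_1 = 2.5
w_1 = 2.5
h_1 = 1.5
x_2 = 3
y_2 = 1.5
z_2 = 2
w_2 = 1.5
h_2 = 3
x_3 = 3
y_3 = 5
z_3 = 2.5
w_3 = 2.5
h_3 = 2.5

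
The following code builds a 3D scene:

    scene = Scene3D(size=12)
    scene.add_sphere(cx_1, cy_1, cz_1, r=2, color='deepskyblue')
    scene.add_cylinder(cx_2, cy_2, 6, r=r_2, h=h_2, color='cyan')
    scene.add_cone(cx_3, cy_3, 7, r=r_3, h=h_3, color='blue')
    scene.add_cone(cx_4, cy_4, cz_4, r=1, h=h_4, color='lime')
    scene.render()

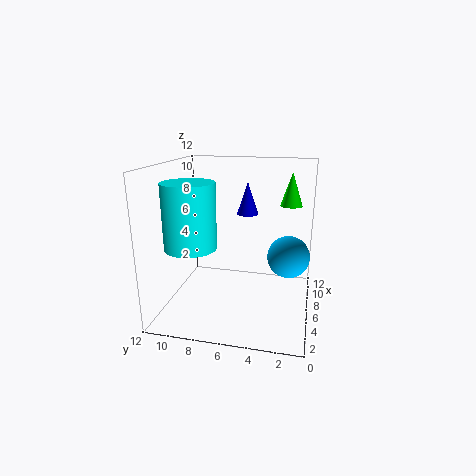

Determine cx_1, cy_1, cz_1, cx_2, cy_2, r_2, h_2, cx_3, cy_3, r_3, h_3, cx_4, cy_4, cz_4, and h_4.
cx_1 = 10
cy_1 = 2
cz_1 = 3
cx_2 = 3
cy_2 = 9
r_2 = 2
h_2 = 5
cx_3 = 10
cy_3 = 6
r_3 = 1
h_3 = 3
cx_4 = 10
cy_4 = 2
cz_4 = 8
h_4 = 3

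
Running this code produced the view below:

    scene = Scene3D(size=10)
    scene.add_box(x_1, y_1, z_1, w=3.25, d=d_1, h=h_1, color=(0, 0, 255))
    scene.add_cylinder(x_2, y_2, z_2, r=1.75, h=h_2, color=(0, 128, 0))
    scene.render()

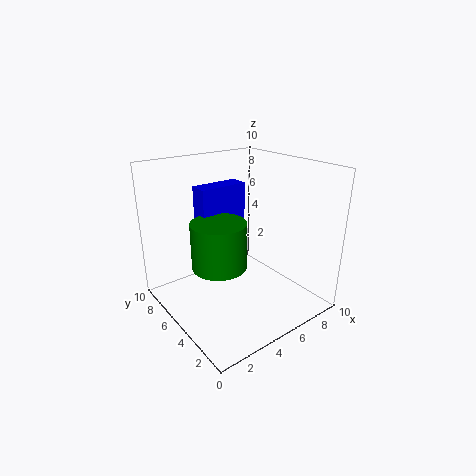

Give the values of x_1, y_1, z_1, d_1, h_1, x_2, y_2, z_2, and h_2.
x_1 = 2.5, y_1 = 5.25, z_1 = 5, d_1 = 1.25, h_1 = 3.75, x_2 = 2.75, y_2 = 4, z_2 = 4, h_2 = 3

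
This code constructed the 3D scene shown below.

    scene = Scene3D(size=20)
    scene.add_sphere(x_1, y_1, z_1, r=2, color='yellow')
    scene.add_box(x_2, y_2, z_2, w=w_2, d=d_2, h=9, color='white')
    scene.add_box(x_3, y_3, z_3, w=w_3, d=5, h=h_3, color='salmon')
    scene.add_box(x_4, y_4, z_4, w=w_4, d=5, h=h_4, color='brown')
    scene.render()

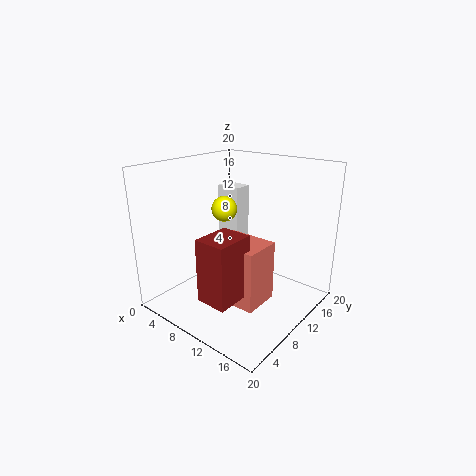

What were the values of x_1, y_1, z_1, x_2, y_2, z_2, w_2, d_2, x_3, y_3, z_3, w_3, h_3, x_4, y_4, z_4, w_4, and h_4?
x_1 = 4, y_1 = 14, z_1 = 12, x_2 = 1, y_2 = 16, z_2 = 6, w_2 = 4, d_2 = 3, x_3 = 9, y_3 = 5, z_3 = 3, w_3 = 7, h_3 = 8, x_4 = 11, y_4 = 1, z_4 = 5, w_4 = 4, h_4 = 8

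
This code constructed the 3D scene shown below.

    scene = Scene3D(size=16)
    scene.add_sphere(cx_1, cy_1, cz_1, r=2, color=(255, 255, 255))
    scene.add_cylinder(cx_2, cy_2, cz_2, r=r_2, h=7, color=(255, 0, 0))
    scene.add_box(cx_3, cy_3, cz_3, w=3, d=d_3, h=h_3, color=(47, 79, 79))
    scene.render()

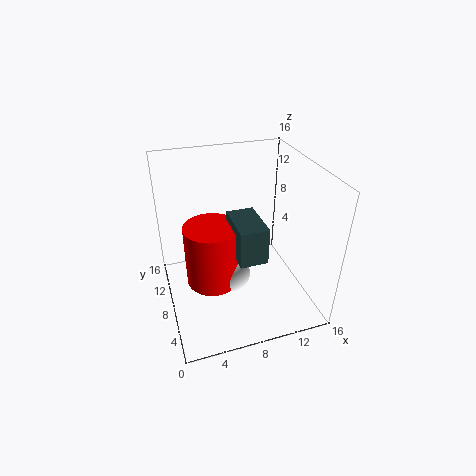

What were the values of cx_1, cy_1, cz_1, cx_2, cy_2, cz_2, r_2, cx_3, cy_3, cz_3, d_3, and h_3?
cx_1 = 7
cy_1 = 7
cz_1 = 4
cx_2 = 5
cy_2 = 8
cz_2 = 3
r_2 = 3
cx_3 = 7
cy_3 = 4
cz_3 = 7
d_3 = 5
h_3 = 4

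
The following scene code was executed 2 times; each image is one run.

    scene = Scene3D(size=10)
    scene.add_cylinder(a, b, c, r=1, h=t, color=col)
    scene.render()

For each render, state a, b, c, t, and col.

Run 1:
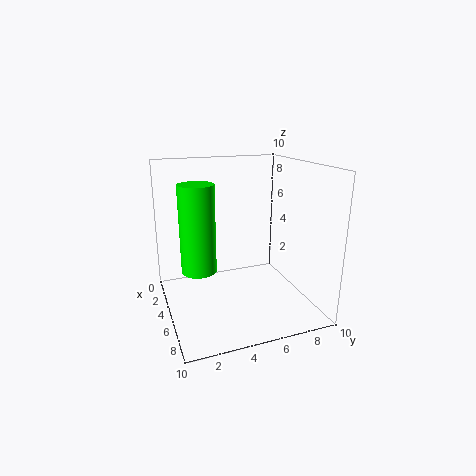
a = 8; b = 1.5; c = 4.5; t = 5; col = 'lime'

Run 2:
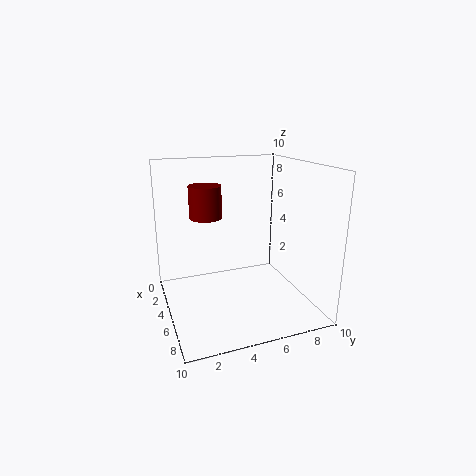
a = 6; b = 2.5; c = 7; t = 2; col = 'maroon'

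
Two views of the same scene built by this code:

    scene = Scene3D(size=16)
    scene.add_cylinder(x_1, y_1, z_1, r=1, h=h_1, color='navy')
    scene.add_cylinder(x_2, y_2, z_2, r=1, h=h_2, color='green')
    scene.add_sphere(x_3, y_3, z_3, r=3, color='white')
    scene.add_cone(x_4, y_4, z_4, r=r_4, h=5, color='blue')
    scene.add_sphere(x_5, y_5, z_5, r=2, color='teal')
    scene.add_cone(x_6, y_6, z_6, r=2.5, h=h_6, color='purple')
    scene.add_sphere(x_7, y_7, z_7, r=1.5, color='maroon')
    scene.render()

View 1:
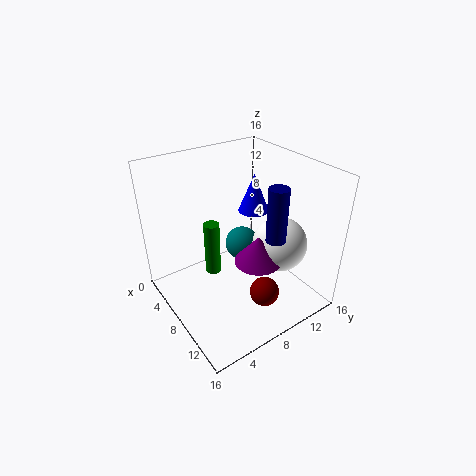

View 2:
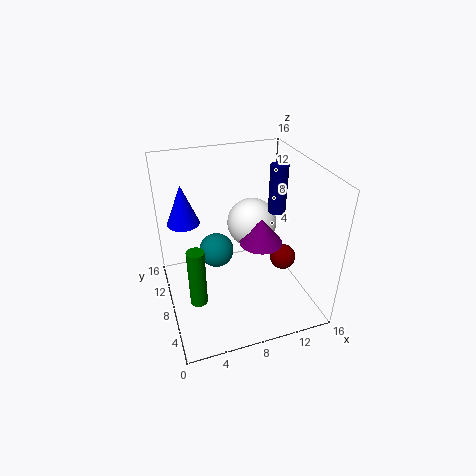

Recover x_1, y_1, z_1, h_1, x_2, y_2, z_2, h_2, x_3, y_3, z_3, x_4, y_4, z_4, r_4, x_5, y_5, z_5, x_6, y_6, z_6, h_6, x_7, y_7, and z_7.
x_1 = 13, y_1 = 9, z_1 = 10, h_1 = 5.5, x_2 = 3, y_2 = 7.5, z_2 = 0.5, h_2 = 7, x_3 = 11, y_3 = 11.5, z_3 = 7.5, x_4 = 3, y_4 = 14, z_4 = 7.5, r_4 = 2, x_5 = 6, y_5 = 10, z_5 = 5.5, x_6 = 11, y_6 = 8.5, z_6 = 6.5, h_6 = 3, x_7 = 13.5, y_7 = 7.5, z_7 = 4.5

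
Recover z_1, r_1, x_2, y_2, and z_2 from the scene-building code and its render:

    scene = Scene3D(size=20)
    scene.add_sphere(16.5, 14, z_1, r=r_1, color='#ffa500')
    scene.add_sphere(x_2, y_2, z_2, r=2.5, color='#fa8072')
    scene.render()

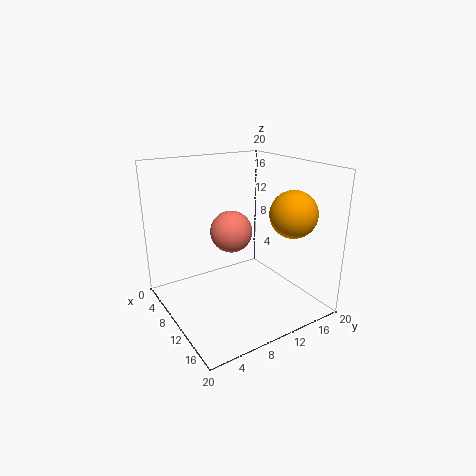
z_1 = 14.5
r_1 = 3
x_2 = 14
y_2 = 6.5
z_2 = 13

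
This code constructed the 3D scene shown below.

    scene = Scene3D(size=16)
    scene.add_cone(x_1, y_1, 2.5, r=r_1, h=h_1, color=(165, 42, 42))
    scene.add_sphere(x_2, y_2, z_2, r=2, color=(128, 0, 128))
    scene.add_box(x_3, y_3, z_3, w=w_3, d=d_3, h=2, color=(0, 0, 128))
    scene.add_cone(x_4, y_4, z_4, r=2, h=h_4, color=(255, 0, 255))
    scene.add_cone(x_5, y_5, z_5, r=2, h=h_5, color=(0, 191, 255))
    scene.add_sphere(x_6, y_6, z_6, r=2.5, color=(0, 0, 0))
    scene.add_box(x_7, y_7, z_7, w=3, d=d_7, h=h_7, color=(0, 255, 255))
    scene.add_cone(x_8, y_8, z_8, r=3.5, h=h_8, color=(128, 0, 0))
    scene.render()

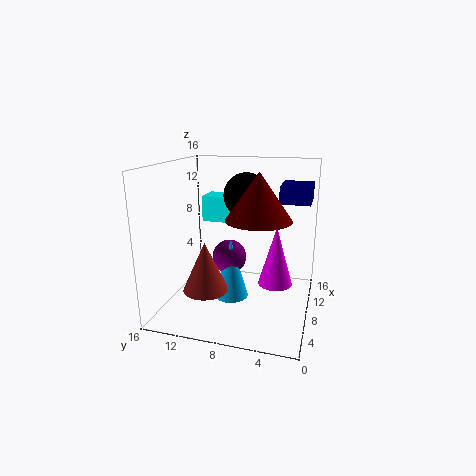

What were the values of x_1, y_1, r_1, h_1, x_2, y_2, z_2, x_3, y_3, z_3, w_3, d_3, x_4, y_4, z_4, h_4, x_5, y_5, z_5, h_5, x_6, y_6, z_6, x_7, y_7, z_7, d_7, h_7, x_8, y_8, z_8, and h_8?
x_1 = 5.5
y_1 = 11
r_1 = 2.5
h_1 = 5.5
x_2 = 9.5
y_2 = 9.5
z_2 = 5
x_3 = 10.5
y_3 = 0.5
z_3 = 11.5
w_3 = 4.5
d_3 = 3.5
x_4 = 10
y_4 = 4
z_4 = 2
h_4 = 7
x_5 = 8.5
y_5 = 9
z_5 = 0.5
h_5 = 7
x_6 = 9.5
y_6 = 7.5
z_6 = 12.5
x_7 = 10
y_7 = 10
z_7 = 9
d_7 = 3
h_7 = 3
x_8 = 7
y_8 = 5.5
z_8 = 10.5
h_8 = 5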